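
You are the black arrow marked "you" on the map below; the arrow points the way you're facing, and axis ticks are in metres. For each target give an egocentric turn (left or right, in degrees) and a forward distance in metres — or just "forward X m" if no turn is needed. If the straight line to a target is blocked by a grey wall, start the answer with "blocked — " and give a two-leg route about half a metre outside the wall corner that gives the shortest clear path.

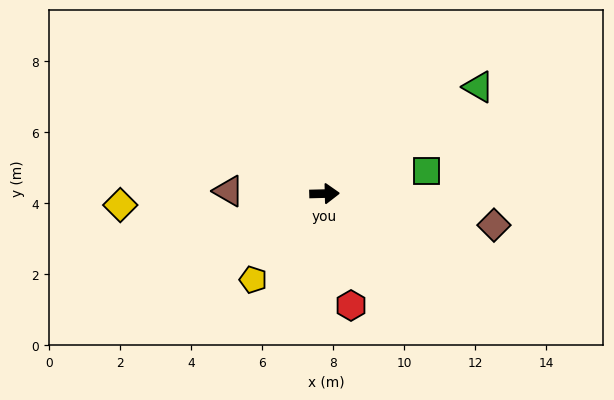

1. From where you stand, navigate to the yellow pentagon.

turn right 131°, forward 3.2 m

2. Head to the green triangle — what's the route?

turn left 33°, forward 5.3 m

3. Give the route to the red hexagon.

turn right 78°, forward 3.2 m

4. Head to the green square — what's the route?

turn left 11°, forward 2.9 m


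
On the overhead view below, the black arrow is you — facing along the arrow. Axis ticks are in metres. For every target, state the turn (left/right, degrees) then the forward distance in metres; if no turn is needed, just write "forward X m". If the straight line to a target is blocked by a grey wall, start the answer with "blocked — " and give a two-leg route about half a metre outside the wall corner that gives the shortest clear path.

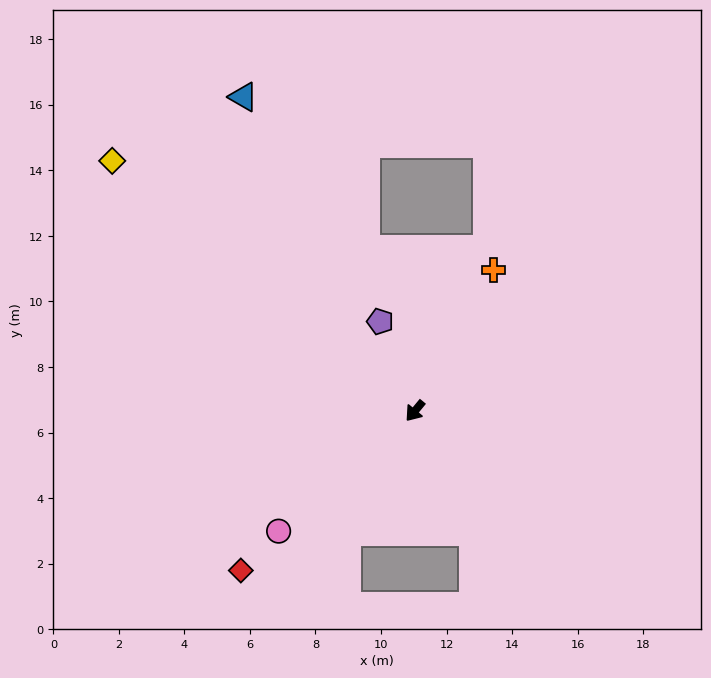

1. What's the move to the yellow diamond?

turn right 90°, forward 12.0 m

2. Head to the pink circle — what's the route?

turn right 9°, forward 5.5 m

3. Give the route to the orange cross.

turn right 170°, forward 4.9 m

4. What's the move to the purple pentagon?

turn right 119°, forward 2.9 m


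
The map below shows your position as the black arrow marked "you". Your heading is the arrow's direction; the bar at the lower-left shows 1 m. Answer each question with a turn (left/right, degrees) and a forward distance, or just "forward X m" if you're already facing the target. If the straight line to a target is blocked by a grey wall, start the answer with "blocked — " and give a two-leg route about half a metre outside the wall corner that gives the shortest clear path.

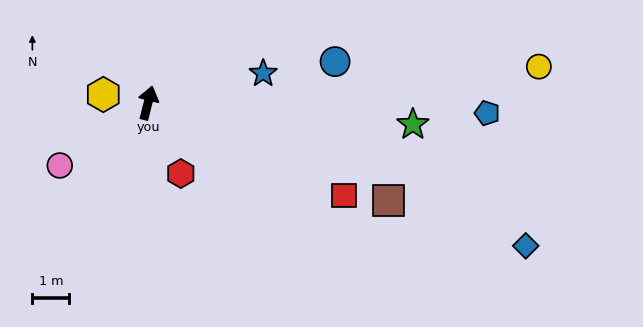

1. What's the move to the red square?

turn right 101°, forward 5.9 m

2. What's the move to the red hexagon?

turn right 141°, forward 2.1 m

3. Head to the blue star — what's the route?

turn right 61°, forward 3.2 m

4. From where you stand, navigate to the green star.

turn right 80°, forward 7.2 m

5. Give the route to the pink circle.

turn left 140°, forward 2.9 m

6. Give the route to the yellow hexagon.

turn left 94°, forward 1.2 m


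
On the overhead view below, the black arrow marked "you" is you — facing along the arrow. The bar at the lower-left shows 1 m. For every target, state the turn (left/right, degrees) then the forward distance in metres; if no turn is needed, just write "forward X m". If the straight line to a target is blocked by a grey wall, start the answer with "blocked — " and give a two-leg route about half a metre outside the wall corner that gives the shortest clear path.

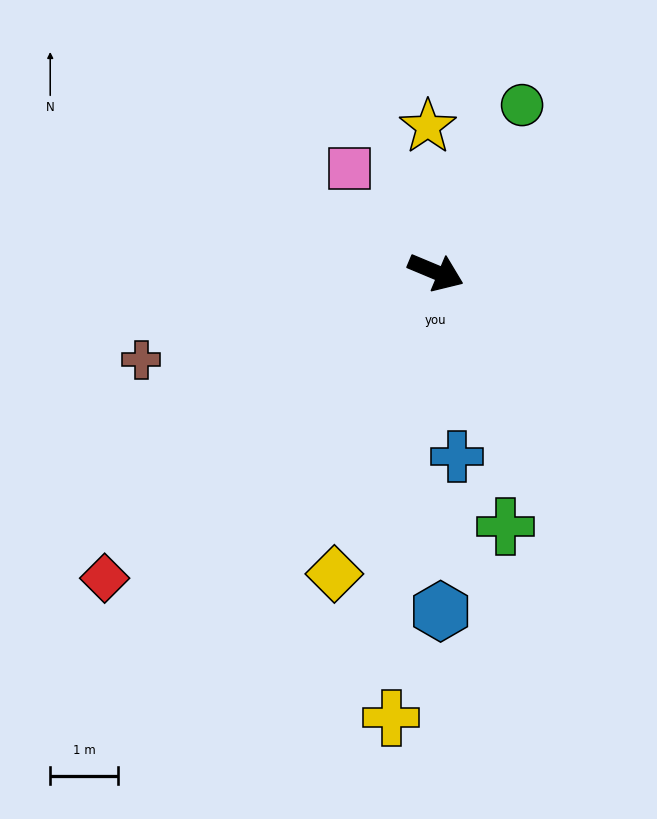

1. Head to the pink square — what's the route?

turn left 153°, forward 2.0 m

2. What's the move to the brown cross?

turn right 141°, forward 4.5 m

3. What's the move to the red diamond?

turn right 115°, forward 6.6 m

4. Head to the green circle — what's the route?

turn left 85°, forward 2.8 m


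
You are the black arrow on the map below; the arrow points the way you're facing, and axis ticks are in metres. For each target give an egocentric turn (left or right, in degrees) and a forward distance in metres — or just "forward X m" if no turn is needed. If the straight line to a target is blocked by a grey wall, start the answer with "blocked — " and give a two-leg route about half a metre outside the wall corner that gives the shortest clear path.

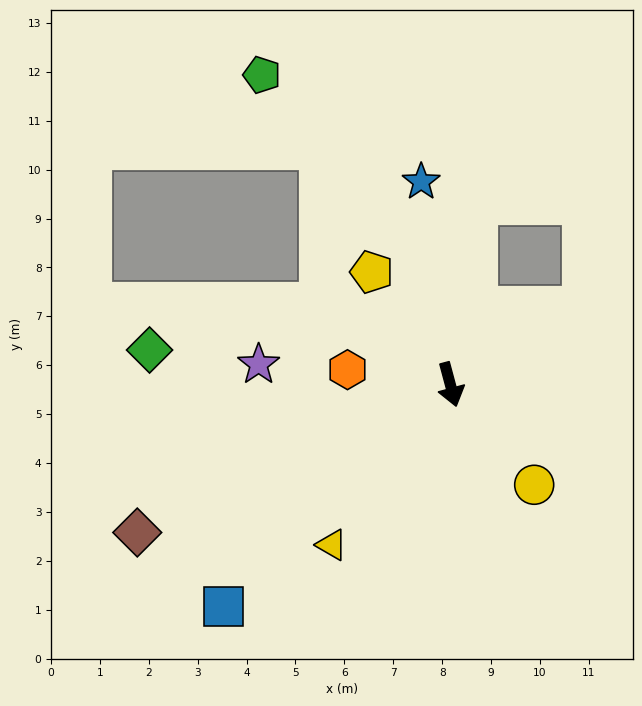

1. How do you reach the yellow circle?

turn left 25°, forward 2.7 m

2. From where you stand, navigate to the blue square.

turn right 61°, forward 6.5 m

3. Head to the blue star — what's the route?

turn left 173°, forward 4.2 m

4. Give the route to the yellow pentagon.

turn right 160°, forward 2.8 m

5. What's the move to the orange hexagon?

turn right 113°, forward 2.1 m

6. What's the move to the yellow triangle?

turn right 52°, forward 4.1 m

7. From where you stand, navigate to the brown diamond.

turn right 80°, forward 7.1 m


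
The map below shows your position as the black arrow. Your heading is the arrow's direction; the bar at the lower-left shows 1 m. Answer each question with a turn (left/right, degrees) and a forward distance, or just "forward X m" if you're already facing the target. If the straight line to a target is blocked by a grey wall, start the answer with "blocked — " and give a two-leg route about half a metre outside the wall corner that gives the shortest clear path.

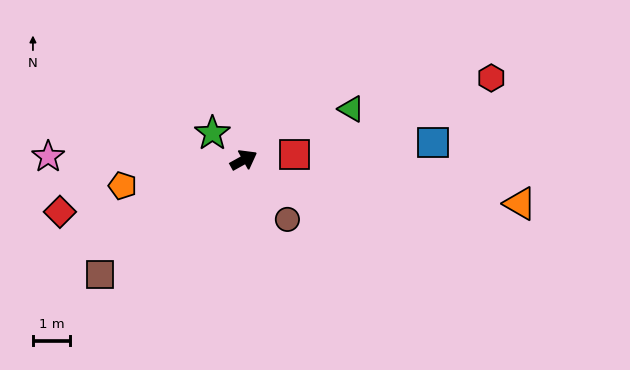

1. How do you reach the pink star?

turn left 150°, forward 5.2 m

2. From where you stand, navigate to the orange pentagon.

turn left 163°, forward 3.3 m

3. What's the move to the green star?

turn left 111°, forward 1.1 m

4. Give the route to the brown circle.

turn right 83°, forward 2.0 m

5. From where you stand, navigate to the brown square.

turn right 170°, forward 4.9 m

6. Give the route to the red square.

turn right 23°, forward 1.4 m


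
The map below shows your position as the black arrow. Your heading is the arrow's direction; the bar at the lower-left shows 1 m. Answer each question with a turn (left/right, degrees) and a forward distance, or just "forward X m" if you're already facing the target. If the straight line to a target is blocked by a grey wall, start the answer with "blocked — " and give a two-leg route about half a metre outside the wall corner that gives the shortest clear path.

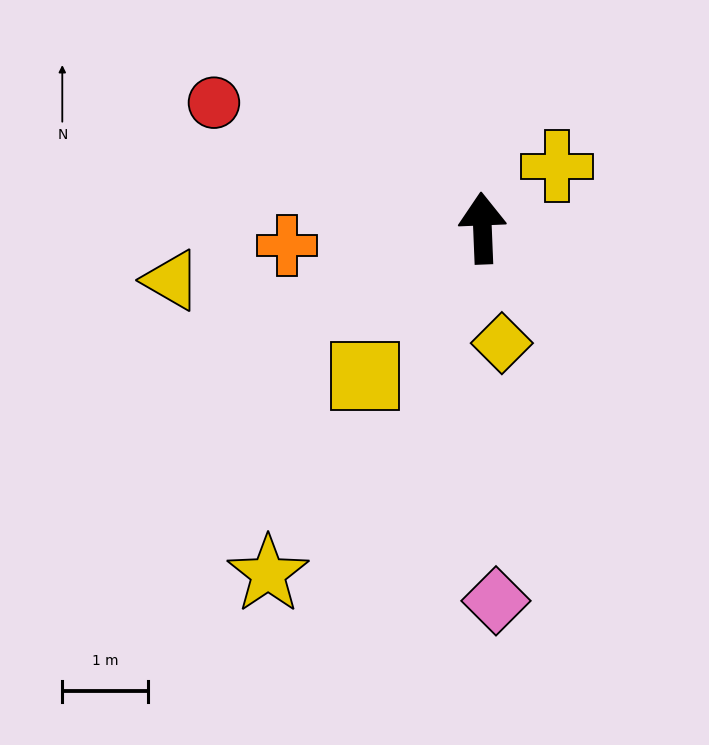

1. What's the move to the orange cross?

turn left 93°, forward 2.3 m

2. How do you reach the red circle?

turn left 63°, forward 3.5 m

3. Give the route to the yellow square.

turn left 139°, forward 2.2 m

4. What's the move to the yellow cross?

turn right 53°, forward 1.1 m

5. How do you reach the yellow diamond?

turn right 173°, forward 1.4 m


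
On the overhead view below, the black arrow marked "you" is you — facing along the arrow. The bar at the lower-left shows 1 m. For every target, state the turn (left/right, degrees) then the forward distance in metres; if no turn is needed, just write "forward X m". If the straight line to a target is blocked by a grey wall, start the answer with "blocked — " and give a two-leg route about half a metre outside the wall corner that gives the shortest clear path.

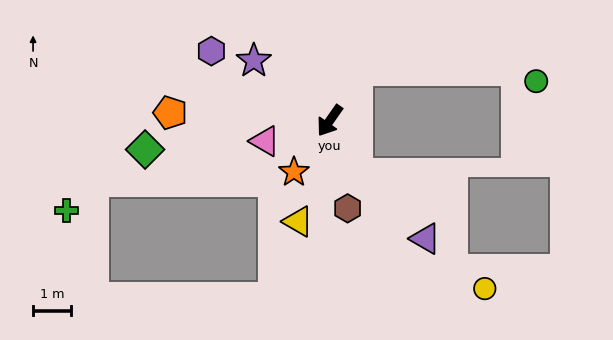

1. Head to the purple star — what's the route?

turn right 93°, forward 2.5 m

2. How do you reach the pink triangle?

turn right 38°, forward 1.8 m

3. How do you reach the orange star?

forward 1.6 m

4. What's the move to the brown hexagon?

turn left 46°, forward 2.3 m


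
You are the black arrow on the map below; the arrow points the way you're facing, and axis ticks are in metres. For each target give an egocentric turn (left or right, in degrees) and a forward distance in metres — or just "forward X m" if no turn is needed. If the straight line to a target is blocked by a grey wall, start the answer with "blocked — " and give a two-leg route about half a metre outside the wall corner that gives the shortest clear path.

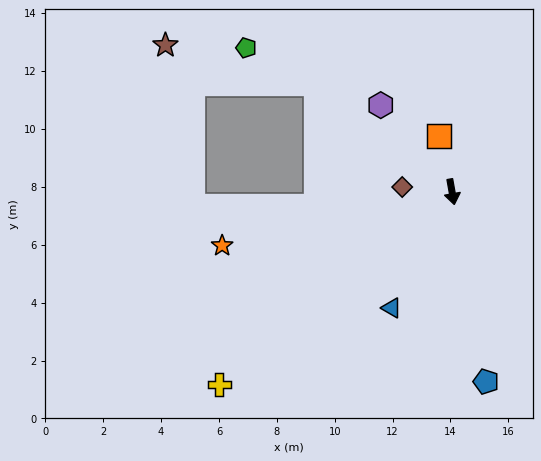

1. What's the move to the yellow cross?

turn right 60°, forward 10.4 m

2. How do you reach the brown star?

blocked — turn right 139°, forward 6.0 m, then turn left 25°, forward 5.4 m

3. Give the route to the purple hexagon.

turn right 151°, forward 3.9 m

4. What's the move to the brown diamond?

turn right 106°, forward 1.7 m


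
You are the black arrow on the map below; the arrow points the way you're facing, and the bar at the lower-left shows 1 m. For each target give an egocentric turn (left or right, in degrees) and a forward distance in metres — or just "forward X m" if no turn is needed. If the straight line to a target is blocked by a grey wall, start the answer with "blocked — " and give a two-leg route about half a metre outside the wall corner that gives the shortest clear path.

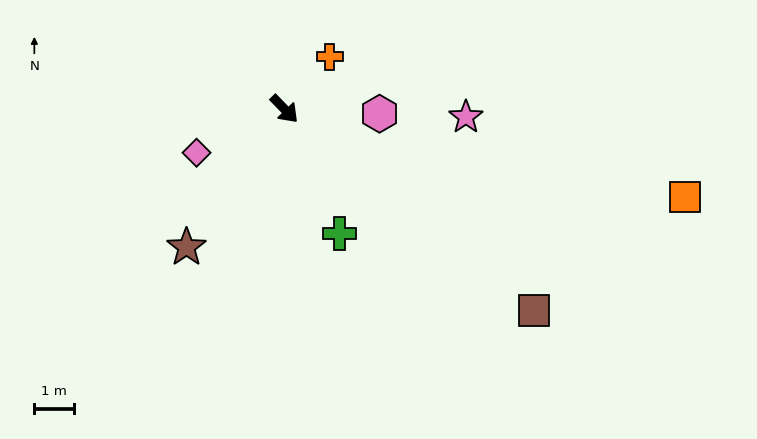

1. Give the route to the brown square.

turn left 7°, forward 8.1 m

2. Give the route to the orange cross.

turn left 95°, forward 1.8 m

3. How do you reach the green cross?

turn right 20°, forward 3.5 m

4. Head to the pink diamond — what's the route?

turn right 108°, forward 2.5 m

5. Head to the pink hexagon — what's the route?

turn left 43°, forward 2.4 m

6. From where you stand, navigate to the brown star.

turn right 79°, forward 4.3 m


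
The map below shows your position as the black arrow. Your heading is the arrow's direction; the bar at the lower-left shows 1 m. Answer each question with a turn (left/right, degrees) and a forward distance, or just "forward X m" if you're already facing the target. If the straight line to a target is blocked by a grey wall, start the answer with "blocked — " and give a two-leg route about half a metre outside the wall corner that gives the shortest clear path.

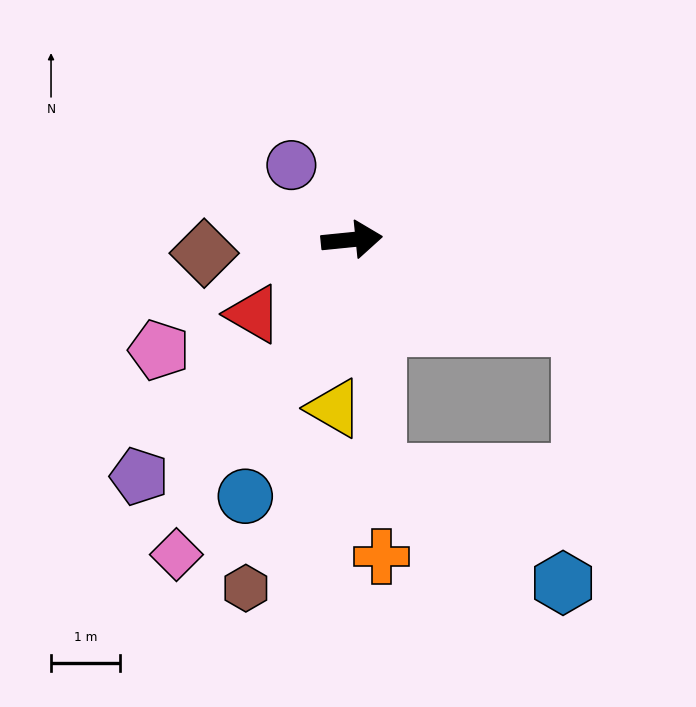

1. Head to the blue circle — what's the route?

turn right 118°, forward 4.0 m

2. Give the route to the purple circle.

turn left 123°, forward 1.4 m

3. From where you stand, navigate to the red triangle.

turn right 149°, forward 1.8 m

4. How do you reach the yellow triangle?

turn right 102°, forward 2.5 m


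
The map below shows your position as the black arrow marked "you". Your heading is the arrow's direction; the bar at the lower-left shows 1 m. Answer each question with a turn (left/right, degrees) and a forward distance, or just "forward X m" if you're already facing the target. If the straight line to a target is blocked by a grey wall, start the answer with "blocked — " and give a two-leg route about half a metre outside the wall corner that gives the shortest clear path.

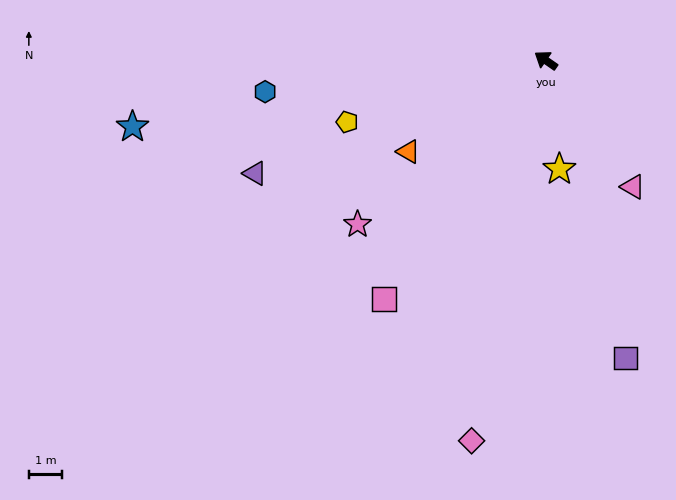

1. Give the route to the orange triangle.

turn left 68°, forward 5.0 m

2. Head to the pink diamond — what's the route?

turn left 114°, forward 11.7 m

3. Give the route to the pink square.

turn left 91°, forward 8.7 m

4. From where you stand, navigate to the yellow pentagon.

turn left 52°, forward 6.3 m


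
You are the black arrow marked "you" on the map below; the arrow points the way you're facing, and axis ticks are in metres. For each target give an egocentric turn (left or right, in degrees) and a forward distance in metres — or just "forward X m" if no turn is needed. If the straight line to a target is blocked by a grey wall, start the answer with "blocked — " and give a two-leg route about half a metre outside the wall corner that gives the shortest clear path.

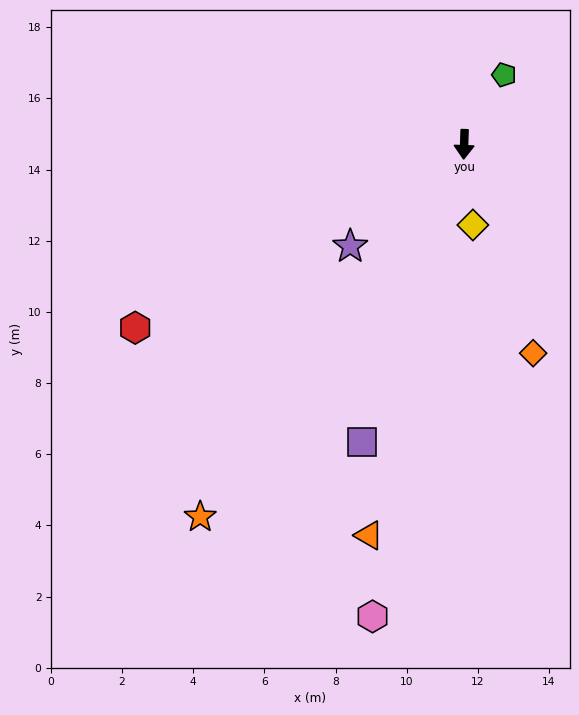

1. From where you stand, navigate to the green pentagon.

turn left 152°, forward 2.3 m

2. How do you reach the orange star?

turn right 33°, forward 12.8 m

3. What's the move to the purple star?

turn right 46°, forward 4.3 m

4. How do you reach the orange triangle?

turn right 12°, forward 11.3 m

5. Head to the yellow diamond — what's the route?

turn left 8°, forward 2.3 m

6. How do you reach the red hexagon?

turn right 59°, forward 10.6 m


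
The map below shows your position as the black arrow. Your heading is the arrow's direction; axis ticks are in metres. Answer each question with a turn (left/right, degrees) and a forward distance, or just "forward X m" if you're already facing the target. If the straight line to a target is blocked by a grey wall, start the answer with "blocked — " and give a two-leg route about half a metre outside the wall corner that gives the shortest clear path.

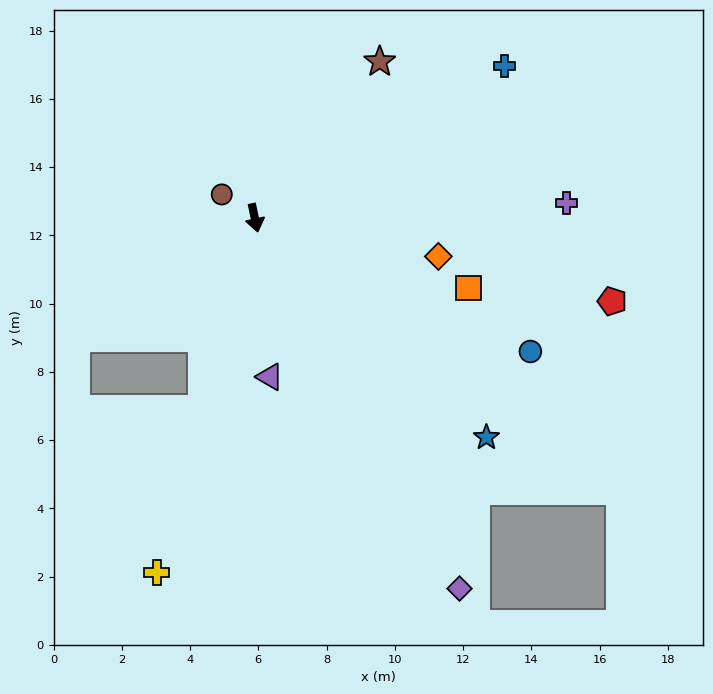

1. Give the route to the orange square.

turn left 60°, forward 6.6 m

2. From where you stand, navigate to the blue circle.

turn left 52°, forward 9.0 m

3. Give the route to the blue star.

turn left 35°, forward 9.4 m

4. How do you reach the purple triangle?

turn right 7°, forward 4.7 m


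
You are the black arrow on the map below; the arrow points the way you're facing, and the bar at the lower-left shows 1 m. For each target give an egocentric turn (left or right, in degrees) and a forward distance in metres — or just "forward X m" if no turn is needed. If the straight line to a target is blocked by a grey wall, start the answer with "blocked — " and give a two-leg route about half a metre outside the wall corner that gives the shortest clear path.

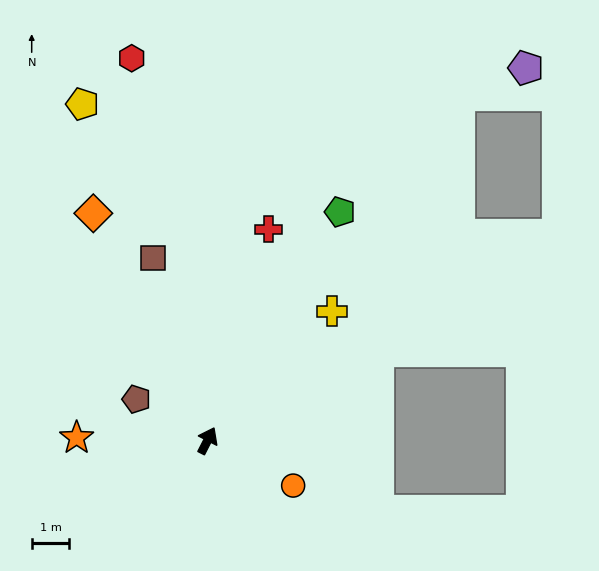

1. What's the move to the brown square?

turn left 44°, forward 5.1 m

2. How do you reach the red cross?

turn left 11°, forward 5.8 m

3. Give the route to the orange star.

turn left 116°, forward 3.5 m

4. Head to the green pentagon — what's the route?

turn right 3°, forward 7.0 m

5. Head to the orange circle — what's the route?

turn right 91°, forward 2.6 m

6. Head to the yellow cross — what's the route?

turn right 17°, forward 4.8 m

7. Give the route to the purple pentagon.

blocked — turn right 9°, forward 11.3 m, then turn right 32°, forward 1.9 m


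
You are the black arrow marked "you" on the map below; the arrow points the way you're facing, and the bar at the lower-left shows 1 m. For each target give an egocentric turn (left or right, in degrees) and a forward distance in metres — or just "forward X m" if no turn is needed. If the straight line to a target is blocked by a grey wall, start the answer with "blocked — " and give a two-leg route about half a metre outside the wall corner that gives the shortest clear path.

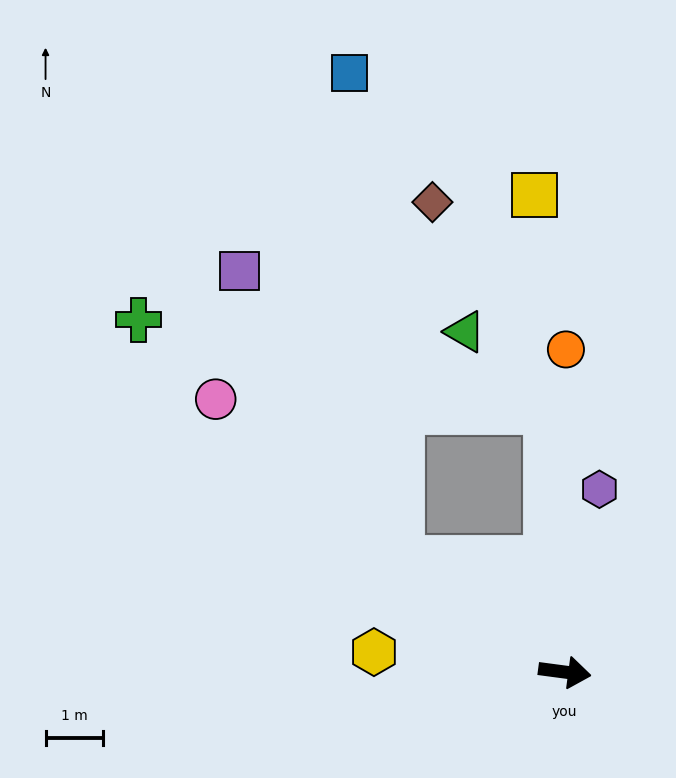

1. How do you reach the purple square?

blocked — turn left 153°, forward 3.5 m, then turn right 26°, forward 5.8 m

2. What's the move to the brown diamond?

blocked — turn left 101°, forward 4.6 m, then turn left 26°, forward 4.1 m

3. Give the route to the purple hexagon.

turn left 87°, forward 3.2 m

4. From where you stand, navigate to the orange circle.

turn left 97°, forward 5.6 m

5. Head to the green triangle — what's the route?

blocked — turn left 101°, forward 4.6 m, then turn left 43°, forward 2.0 m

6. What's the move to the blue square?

blocked — turn left 153°, forward 3.5 m, then turn right 49°, forward 8.5 m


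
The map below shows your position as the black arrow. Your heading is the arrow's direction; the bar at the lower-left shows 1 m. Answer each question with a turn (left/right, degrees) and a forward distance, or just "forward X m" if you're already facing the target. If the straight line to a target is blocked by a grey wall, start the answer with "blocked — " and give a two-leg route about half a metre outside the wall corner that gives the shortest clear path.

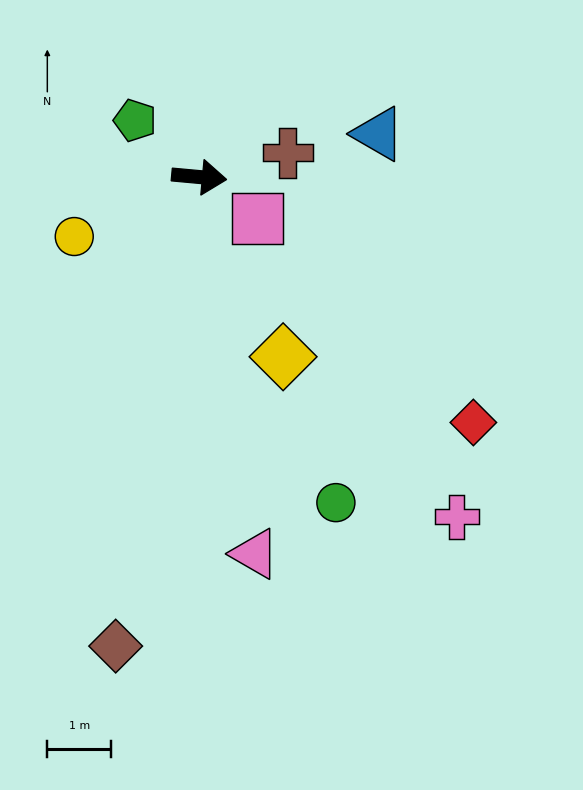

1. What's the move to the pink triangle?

turn right 76°, forward 5.9 m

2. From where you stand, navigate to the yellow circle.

turn right 149°, forward 2.2 m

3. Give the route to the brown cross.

turn left 20°, forward 1.4 m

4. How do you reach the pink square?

turn right 30°, forward 1.1 m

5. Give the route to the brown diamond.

turn right 95°, forward 7.4 m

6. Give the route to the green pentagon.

turn left 144°, forward 1.3 m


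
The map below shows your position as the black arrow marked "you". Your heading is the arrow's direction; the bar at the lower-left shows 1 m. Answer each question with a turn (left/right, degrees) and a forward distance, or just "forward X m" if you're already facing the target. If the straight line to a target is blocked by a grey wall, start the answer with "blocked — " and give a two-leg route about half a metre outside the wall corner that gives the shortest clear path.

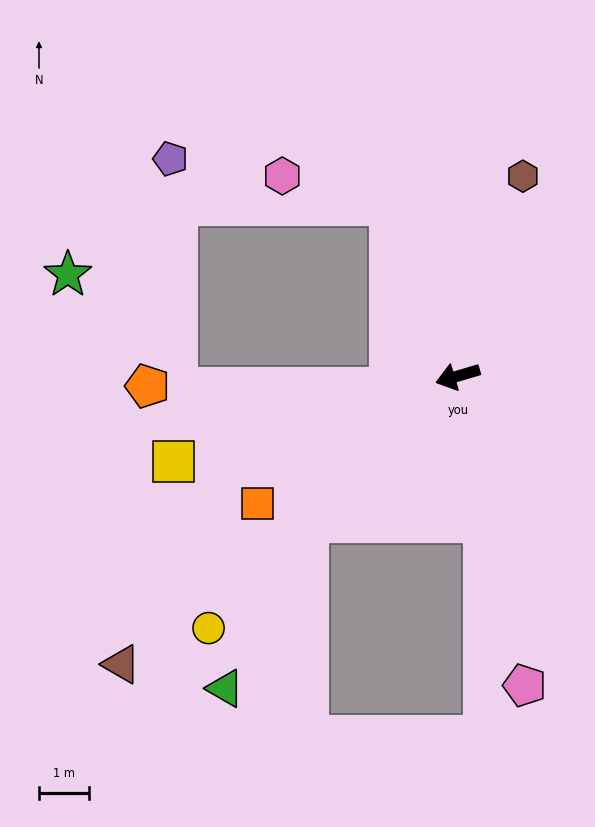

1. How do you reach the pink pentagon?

turn left 86°, forward 6.4 m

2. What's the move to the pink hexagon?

blocked — turn right 85°, forward 3.7 m, then turn left 53°, forward 2.3 m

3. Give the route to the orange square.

turn left 16°, forward 4.8 m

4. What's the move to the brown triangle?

turn left 24°, forward 8.9 m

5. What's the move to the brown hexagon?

turn right 125°, forward 4.2 m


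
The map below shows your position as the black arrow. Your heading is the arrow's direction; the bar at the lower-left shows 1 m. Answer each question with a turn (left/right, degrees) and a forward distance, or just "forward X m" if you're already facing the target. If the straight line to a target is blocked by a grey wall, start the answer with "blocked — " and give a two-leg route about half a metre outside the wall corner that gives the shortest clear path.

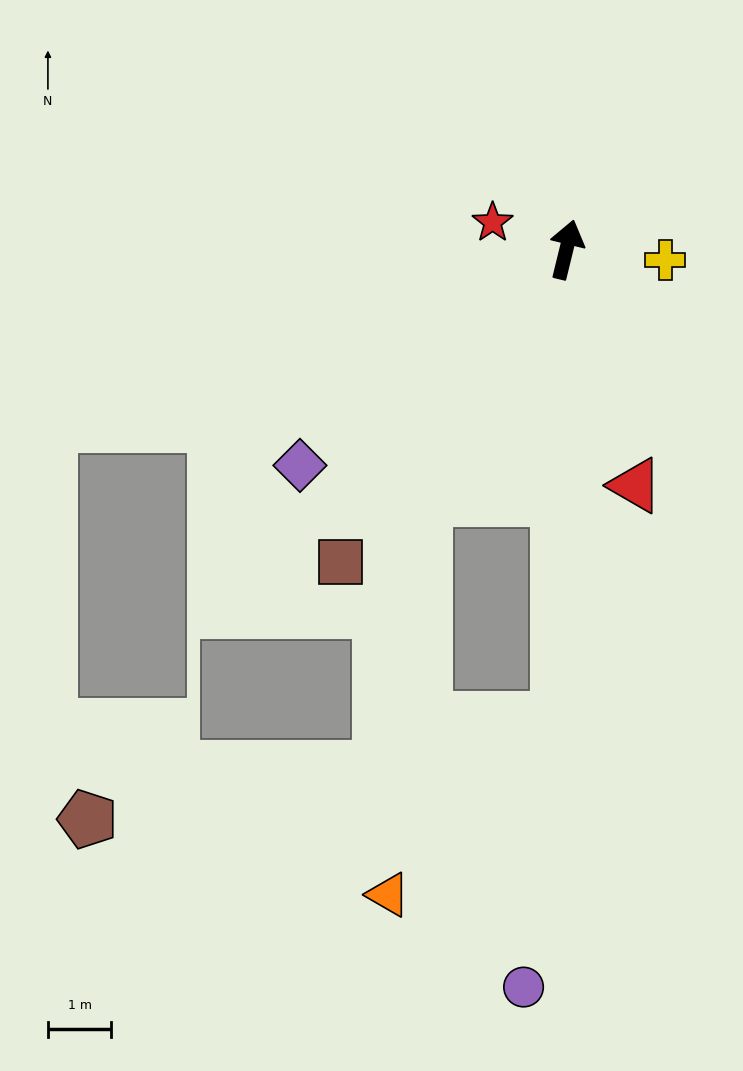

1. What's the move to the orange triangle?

blocked — turn left 164°, forward 4.5 m, then turn left 24°, forward 6.3 m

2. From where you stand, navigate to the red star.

turn left 84°, forward 1.2 m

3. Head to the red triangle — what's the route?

turn right 150°, forward 3.9 m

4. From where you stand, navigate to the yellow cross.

turn right 82°, forward 1.6 m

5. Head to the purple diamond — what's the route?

turn left 143°, forward 5.4 m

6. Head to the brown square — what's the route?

turn left 158°, forward 6.1 m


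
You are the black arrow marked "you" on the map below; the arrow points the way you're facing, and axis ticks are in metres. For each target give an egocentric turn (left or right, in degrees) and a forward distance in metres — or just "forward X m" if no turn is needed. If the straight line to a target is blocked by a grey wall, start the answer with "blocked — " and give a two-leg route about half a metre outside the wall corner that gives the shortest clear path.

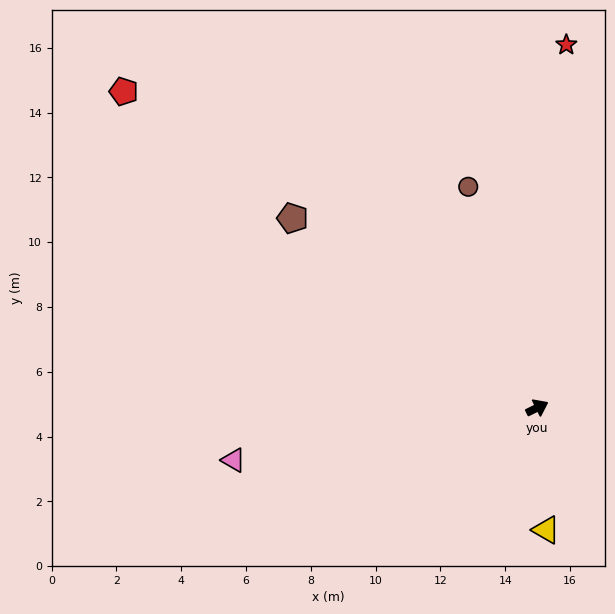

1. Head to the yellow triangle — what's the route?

turn right 112°, forward 3.8 m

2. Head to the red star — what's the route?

turn left 59°, forward 11.2 m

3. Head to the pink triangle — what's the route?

turn left 163°, forward 9.5 m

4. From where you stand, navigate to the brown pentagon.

turn left 116°, forward 9.6 m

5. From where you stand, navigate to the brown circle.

turn left 81°, forward 7.1 m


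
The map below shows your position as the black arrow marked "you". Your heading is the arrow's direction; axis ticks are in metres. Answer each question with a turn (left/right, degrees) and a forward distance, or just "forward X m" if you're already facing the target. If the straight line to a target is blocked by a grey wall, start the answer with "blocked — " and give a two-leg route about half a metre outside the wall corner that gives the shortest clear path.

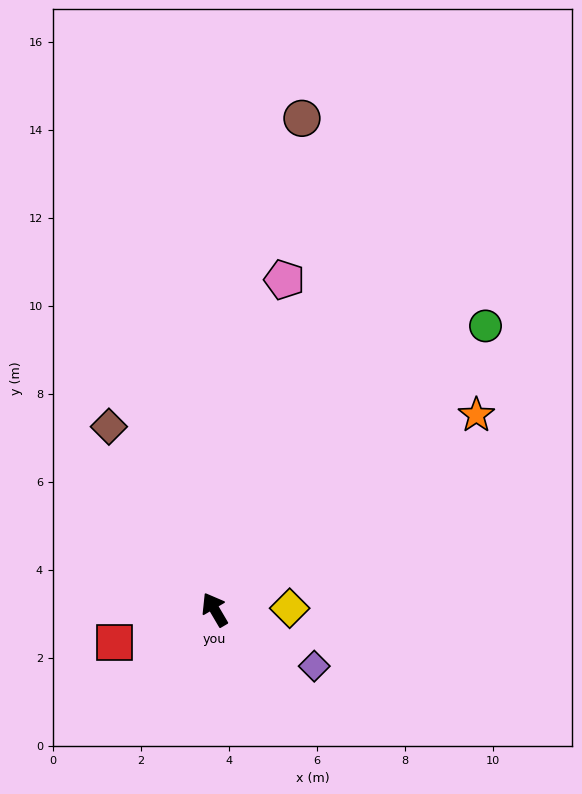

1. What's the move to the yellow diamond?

turn right 119°, forward 1.7 m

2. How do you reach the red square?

turn left 78°, forward 2.4 m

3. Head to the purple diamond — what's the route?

turn right 150°, forward 2.6 m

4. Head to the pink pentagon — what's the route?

turn right 42°, forward 7.7 m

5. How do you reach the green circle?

turn right 74°, forward 8.9 m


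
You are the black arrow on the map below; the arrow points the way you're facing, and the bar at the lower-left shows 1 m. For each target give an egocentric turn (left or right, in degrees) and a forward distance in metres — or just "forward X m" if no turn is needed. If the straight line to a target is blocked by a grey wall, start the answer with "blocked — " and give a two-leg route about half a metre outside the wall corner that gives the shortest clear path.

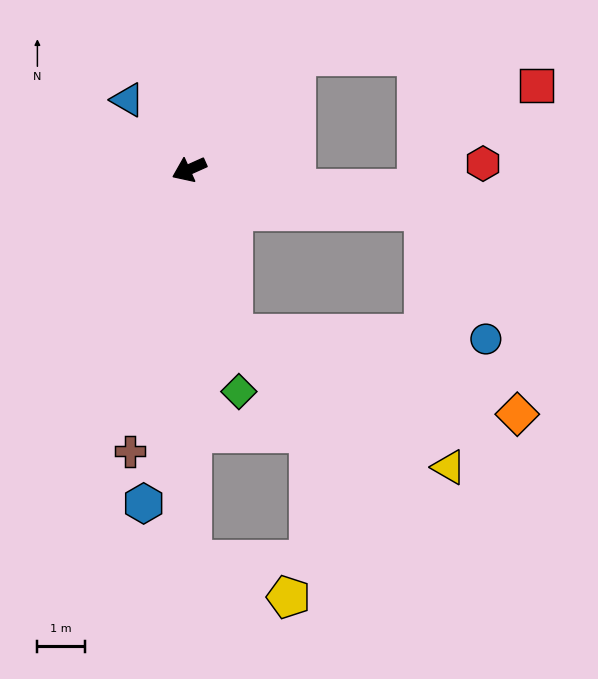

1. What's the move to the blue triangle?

turn right 73°, forward 2.0 m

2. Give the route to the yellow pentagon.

blocked — turn left 66°, forward 8.3 m, then turn left 69°, forward 2.2 m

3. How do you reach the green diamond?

turn left 78°, forward 4.8 m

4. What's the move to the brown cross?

turn left 54°, forward 6.1 m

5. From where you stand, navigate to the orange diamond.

blocked — turn left 81°, forward 3.6 m, then turn left 59°, forward 6.2 m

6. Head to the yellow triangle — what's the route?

blocked — turn left 81°, forward 3.6 m, then turn left 43°, forward 5.4 m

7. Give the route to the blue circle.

blocked — turn left 146°, forward 5.0 m, then turn right 54°, forward 3.0 m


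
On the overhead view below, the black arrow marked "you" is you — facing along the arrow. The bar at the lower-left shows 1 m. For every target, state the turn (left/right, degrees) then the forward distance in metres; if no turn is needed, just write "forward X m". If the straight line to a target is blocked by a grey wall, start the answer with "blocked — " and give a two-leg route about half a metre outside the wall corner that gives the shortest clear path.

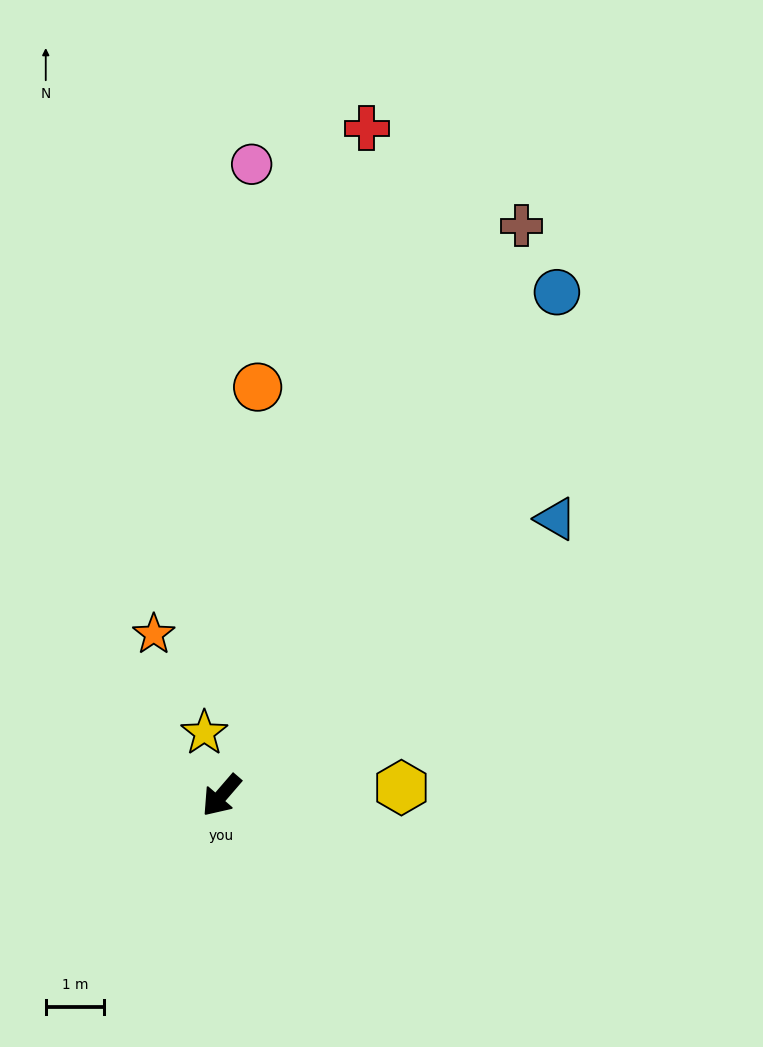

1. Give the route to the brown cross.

turn right 167°, forward 11.1 m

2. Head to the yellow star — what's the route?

turn right 124°, forward 1.1 m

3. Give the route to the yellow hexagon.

turn left 133°, forward 3.1 m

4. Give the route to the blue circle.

turn right 173°, forward 10.4 m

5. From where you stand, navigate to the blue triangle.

turn left 170°, forward 7.5 m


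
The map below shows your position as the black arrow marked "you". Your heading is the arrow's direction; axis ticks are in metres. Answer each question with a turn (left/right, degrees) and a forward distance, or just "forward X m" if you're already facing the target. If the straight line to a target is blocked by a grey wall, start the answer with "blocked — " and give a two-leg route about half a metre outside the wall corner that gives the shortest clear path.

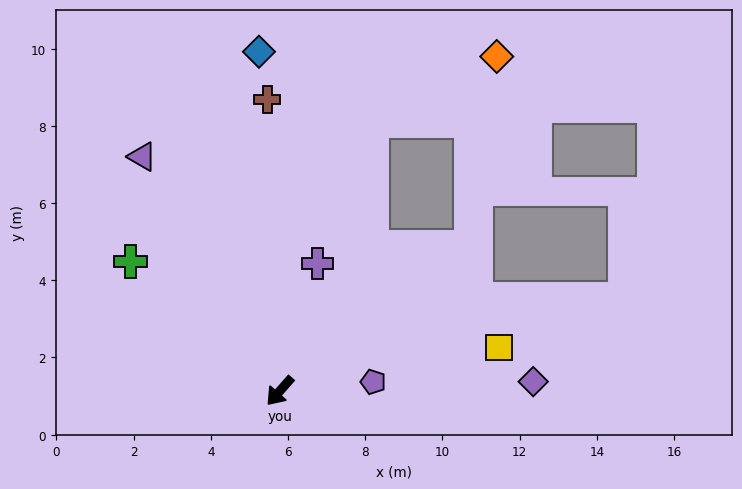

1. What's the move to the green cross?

turn right 90°, forward 5.1 m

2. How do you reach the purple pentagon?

turn left 137°, forward 2.4 m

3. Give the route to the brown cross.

turn right 136°, forward 7.6 m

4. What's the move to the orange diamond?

blocked — turn left 168°, forward 6.2 m, then turn left 45°, forward 5.0 m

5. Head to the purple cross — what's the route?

turn right 155°, forward 3.4 m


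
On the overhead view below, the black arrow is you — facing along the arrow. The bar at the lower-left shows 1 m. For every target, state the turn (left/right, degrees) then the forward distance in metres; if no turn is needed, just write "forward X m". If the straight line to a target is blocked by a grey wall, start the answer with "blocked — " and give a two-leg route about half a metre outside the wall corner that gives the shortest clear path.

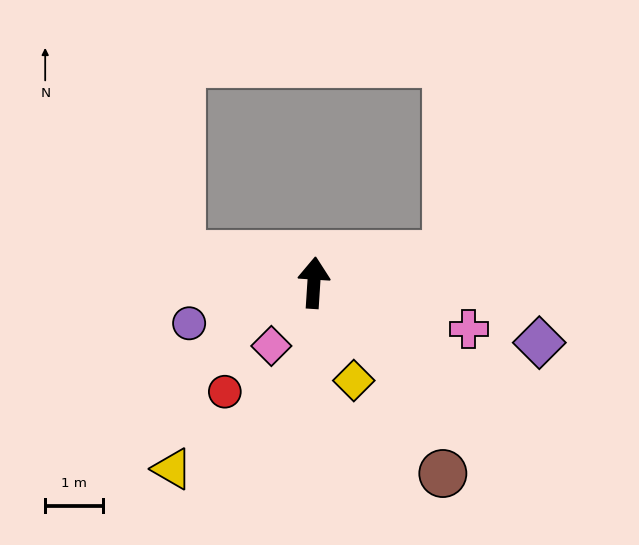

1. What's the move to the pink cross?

turn right 103°, forward 2.8 m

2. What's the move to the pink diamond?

turn left 150°, forward 1.3 m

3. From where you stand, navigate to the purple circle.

turn left 112°, forward 2.3 m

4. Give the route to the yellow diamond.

turn right 154°, forward 1.8 m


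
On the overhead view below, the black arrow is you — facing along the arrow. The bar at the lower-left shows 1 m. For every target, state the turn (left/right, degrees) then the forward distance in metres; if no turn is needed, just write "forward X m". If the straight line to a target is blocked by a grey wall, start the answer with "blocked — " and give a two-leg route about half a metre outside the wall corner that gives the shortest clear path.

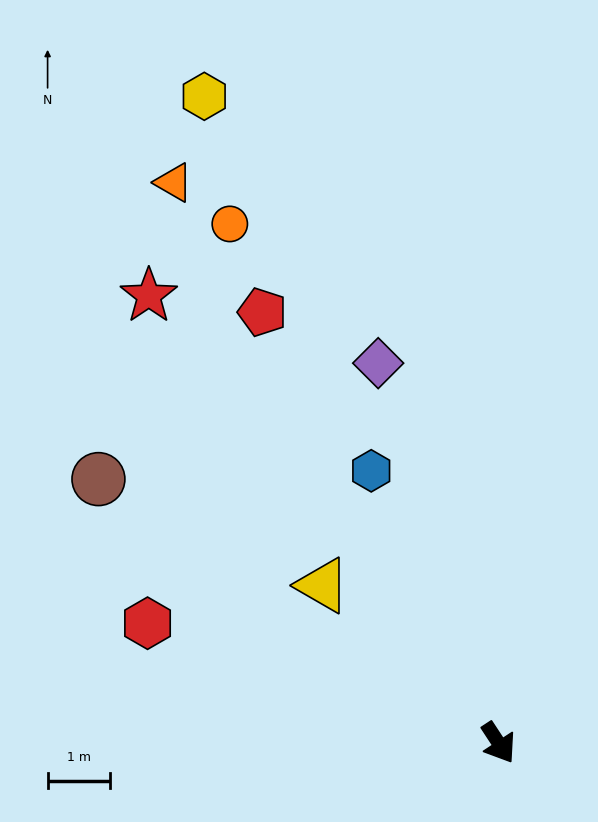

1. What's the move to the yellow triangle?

turn right 165°, forward 3.8 m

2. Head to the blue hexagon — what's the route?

turn left 172°, forward 4.8 m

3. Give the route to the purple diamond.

turn left 164°, forward 6.3 m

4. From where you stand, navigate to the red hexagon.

turn right 142°, forward 5.9 m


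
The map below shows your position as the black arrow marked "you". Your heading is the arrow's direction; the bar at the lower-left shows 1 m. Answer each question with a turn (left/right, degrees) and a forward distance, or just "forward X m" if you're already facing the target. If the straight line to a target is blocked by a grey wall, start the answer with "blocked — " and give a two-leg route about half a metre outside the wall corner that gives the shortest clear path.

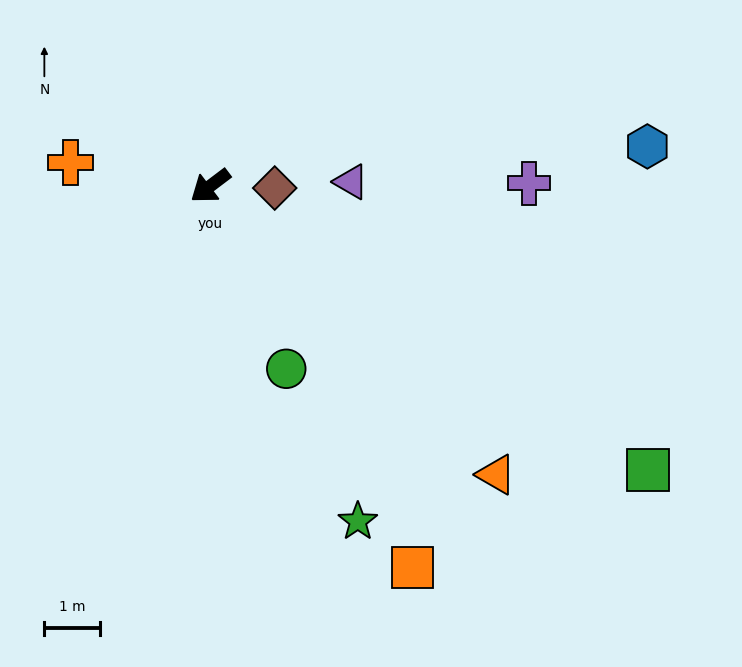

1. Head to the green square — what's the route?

turn left 110°, forward 9.4 m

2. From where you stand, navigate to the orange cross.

turn right 47°, forward 2.6 m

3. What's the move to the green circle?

turn left 75°, forward 3.6 m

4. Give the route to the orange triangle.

turn left 98°, forward 7.3 m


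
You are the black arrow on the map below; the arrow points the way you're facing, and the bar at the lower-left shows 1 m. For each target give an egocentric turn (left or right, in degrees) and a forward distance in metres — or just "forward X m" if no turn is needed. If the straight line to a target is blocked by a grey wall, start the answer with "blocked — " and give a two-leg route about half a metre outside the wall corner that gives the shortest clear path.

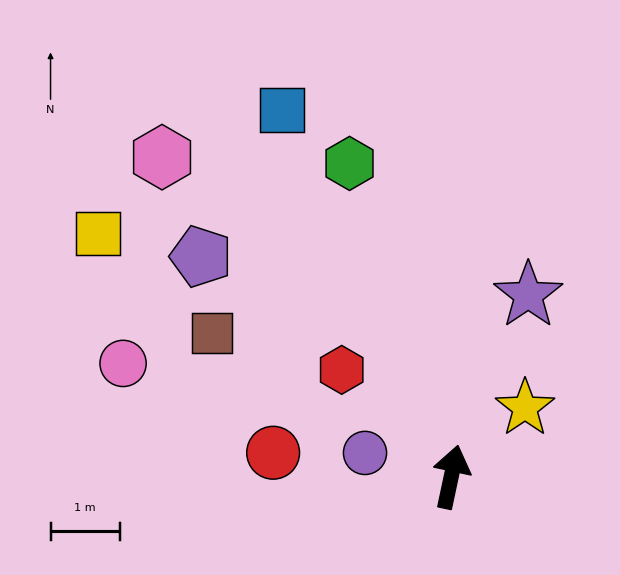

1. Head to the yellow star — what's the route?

turn right 35°, forward 1.5 m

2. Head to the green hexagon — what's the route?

turn left 30°, forward 4.8 m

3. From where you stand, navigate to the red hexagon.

turn left 58°, forward 2.2 m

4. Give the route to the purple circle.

turn left 87°, forward 1.3 m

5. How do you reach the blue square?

turn left 37°, forward 5.8 m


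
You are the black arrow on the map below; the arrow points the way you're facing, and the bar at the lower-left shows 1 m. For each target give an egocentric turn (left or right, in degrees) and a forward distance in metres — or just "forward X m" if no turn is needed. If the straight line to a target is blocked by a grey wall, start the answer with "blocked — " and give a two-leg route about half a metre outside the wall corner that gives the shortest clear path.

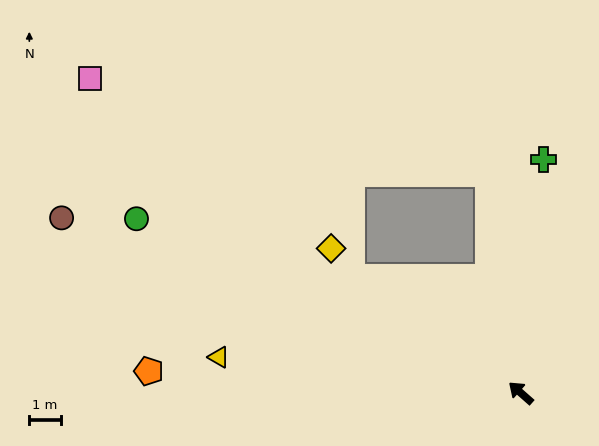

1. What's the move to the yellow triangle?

turn left 35°, forward 9.7 m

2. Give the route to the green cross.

turn right 54°, forward 7.5 m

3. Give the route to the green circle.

turn left 17°, forward 13.4 m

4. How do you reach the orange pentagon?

turn left 38°, forward 11.9 m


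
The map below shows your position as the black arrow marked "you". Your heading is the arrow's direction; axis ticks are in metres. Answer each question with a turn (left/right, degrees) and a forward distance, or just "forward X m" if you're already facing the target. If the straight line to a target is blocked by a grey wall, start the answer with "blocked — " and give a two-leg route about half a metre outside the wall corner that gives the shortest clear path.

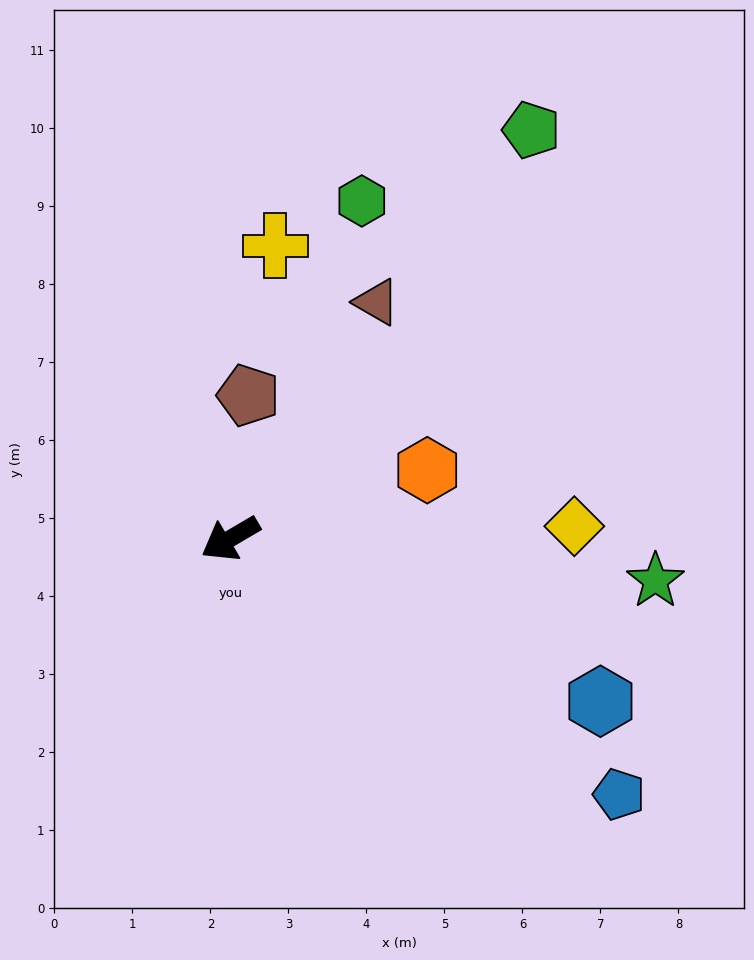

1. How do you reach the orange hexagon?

turn left 169°, forward 2.7 m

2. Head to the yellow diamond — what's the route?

turn left 152°, forward 4.4 m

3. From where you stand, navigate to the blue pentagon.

turn left 116°, forward 6.0 m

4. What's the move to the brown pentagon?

turn right 128°, forward 1.9 m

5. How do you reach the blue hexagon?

turn left 126°, forward 5.2 m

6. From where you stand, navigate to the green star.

turn left 144°, forward 5.5 m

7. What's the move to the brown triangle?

turn right 152°, forward 3.6 m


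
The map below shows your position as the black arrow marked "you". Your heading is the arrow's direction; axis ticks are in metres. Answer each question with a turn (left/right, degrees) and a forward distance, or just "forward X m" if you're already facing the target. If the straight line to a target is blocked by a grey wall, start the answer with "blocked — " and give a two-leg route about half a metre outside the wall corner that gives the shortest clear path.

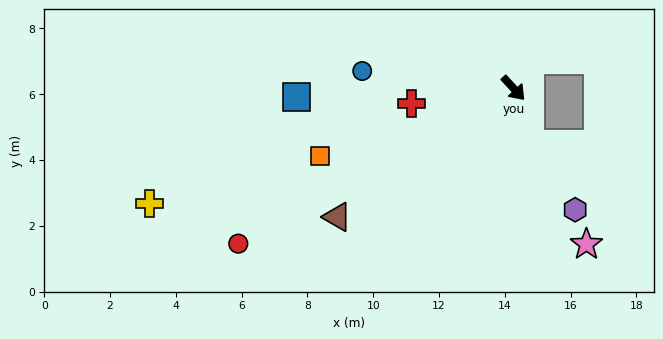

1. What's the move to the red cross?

turn right 124°, forward 3.1 m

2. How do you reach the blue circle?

turn right 139°, forward 4.6 m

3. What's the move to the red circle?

turn right 103°, forward 9.6 m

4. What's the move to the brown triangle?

turn right 96°, forward 6.6 m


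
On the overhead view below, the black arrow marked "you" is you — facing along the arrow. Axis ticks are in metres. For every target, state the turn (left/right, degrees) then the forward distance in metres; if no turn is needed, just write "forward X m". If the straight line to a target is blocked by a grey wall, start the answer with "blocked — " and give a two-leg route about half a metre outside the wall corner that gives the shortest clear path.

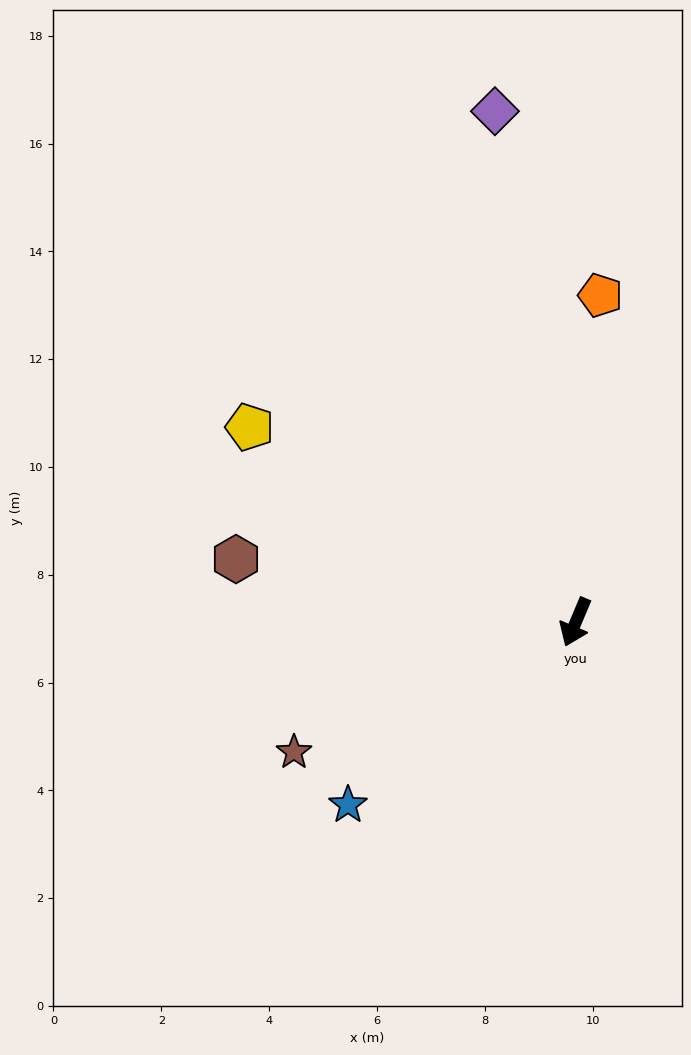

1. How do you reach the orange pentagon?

turn right 161°, forward 6.1 m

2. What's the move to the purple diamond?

turn right 148°, forward 9.6 m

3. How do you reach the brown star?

turn right 42°, forward 5.8 m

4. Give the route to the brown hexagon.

turn right 78°, forward 6.4 m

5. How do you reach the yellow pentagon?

turn right 98°, forward 7.0 m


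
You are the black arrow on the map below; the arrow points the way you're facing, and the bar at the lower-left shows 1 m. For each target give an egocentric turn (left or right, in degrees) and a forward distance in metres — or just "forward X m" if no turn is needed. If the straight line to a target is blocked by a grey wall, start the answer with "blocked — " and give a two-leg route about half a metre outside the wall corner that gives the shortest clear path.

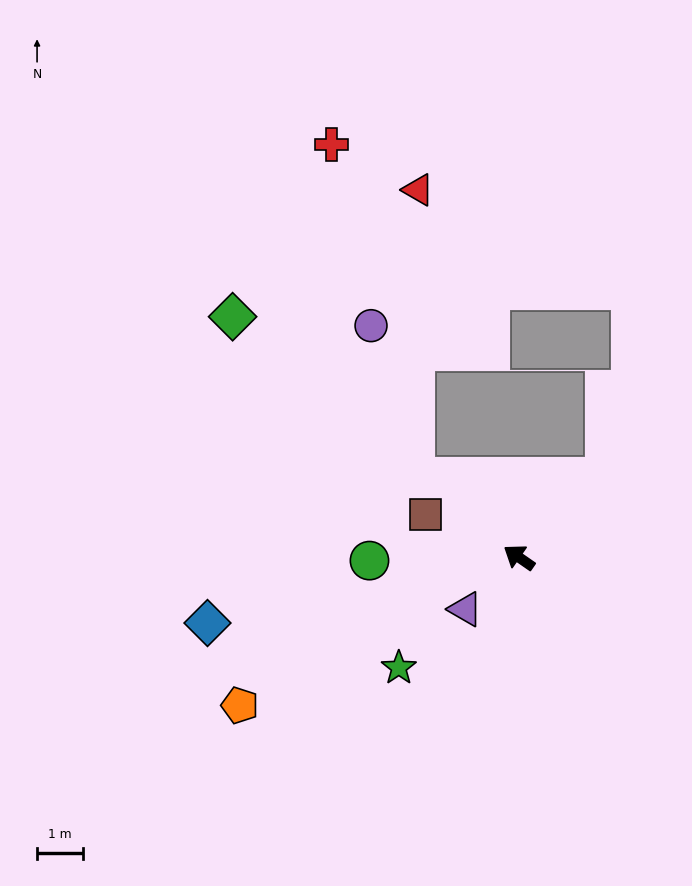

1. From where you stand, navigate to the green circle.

turn left 36°, forward 3.3 m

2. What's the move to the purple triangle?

turn left 79°, forward 1.6 m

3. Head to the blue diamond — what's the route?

turn left 47°, forward 7.0 m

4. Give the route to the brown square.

turn left 10°, forward 2.3 m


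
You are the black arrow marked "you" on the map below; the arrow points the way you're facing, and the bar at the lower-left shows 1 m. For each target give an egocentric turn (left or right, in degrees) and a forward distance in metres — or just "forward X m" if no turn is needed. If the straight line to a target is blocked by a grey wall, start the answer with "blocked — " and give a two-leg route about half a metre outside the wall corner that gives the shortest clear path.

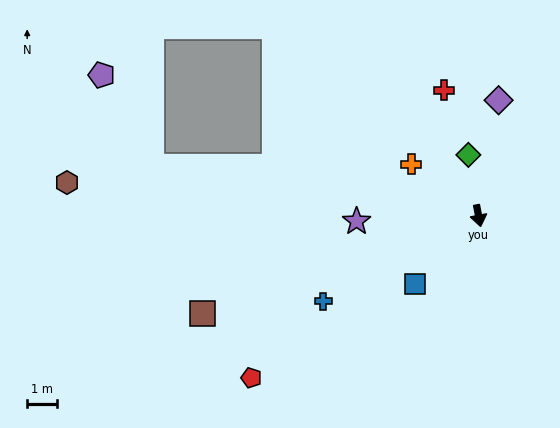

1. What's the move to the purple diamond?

turn left 159°, forward 3.9 m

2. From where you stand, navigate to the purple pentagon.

blocked — turn right 109°, forward 11.0 m, then turn right 53°, forward 3.5 m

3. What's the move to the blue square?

turn right 54°, forward 3.1 m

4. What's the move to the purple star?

turn right 98°, forward 4.1 m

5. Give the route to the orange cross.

turn right 138°, forward 2.8 m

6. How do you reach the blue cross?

turn right 72°, forward 5.9 m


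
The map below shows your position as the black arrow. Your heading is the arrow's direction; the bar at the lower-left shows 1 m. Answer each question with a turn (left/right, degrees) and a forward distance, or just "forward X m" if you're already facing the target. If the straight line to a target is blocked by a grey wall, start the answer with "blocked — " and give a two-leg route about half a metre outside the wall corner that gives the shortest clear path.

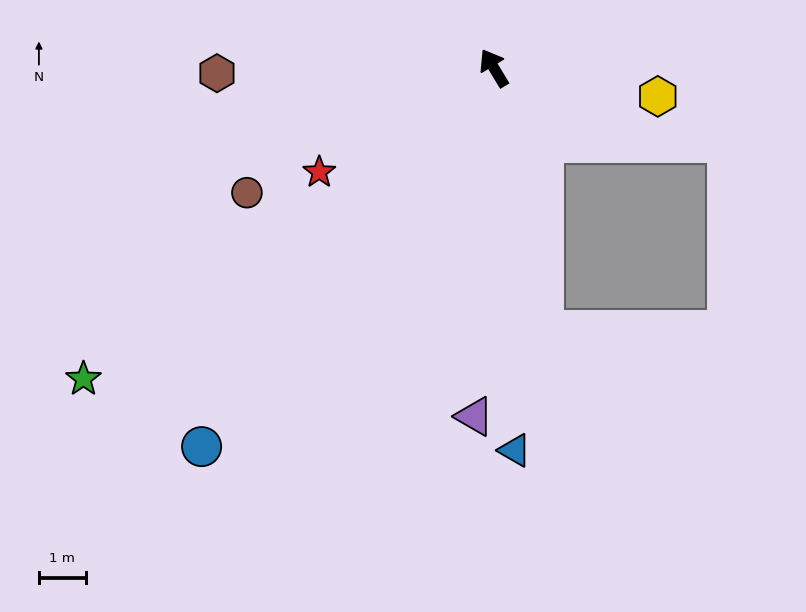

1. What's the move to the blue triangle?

turn left 152°, forward 8.2 m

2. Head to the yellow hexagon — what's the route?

turn right 131°, forward 3.5 m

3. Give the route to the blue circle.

turn left 111°, forward 10.2 m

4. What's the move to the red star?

turn left 90°, forward 4.3 m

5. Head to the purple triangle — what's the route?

turn left 146°, forward 7.4 m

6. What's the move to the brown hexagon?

turn left 60°, forward 5.9 m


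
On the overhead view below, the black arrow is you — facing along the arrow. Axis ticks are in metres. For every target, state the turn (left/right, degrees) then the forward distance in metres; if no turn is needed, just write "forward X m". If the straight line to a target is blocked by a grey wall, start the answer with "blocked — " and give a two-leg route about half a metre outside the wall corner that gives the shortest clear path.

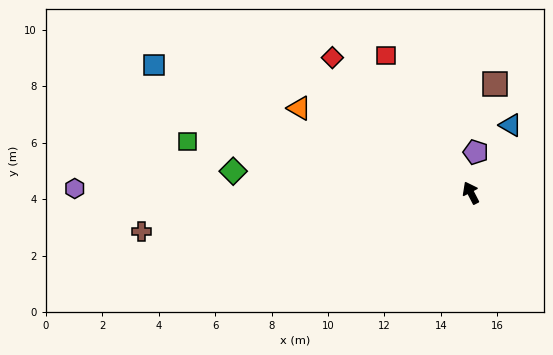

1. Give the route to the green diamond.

turn left 57°, forward 8.5 m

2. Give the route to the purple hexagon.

turn left 62°, forward 14.0 m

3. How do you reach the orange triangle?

turn left 36°, forward 6.8 m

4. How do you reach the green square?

turn left 52°, forward 10.2 m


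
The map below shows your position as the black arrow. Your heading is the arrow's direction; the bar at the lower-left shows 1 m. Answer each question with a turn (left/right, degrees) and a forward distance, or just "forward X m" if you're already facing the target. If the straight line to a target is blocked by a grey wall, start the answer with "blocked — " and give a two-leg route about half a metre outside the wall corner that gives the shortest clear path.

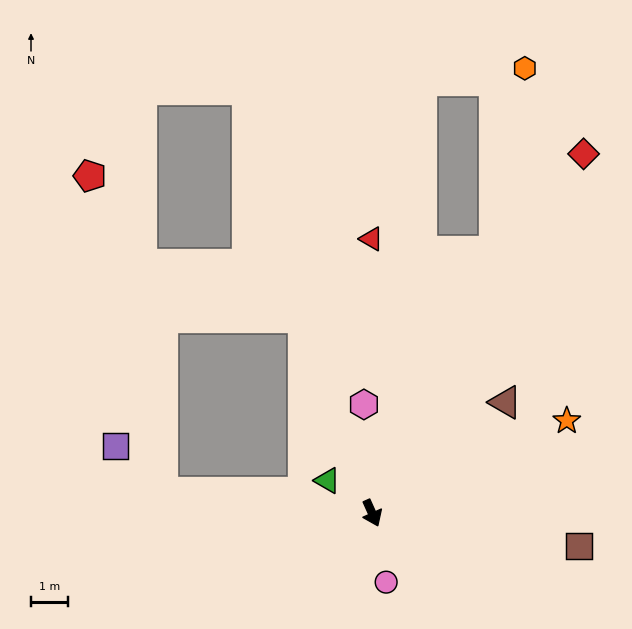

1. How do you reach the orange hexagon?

blocked — turn left 131°, forward 7.8 m, then turn left 15°, forward 5.0 m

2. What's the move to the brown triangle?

turn left 106°, forward 4.7 m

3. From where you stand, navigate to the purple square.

blocked — turn right 120°, forward 5.7 m, then turn right 39°, forward 1.8 m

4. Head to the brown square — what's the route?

turn left 57°, forward 5.7 m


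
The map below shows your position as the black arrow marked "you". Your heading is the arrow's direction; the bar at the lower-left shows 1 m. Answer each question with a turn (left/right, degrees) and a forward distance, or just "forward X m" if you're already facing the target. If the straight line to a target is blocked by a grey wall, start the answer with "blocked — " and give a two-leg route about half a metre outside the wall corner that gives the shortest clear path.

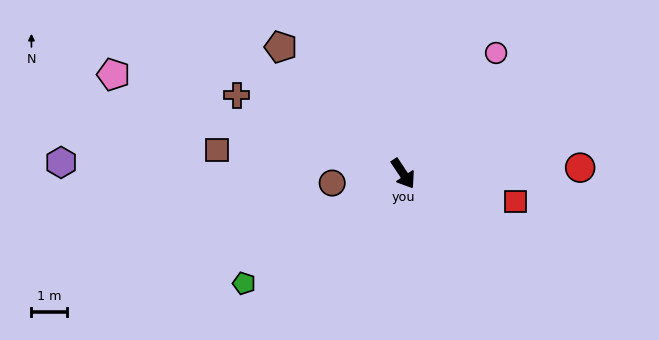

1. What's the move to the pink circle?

turn left 109°, forward 4.3 m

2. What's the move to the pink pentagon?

turn right 142°, forward 8.7 m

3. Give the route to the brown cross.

turn right 149°, forward 5.2 m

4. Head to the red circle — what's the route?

turn left 58°, forward 5.0 m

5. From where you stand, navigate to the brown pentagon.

turn right 170°, forward 5.0 m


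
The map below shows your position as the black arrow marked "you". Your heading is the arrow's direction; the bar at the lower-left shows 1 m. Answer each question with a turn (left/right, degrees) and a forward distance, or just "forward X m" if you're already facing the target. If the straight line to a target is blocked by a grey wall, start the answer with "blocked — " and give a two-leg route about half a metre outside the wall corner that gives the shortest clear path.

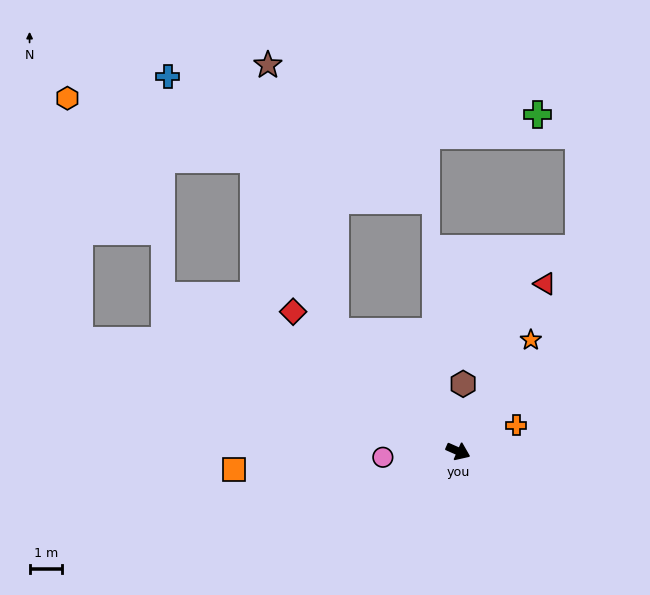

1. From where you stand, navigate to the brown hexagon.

turn left 110°, forward 2.1 m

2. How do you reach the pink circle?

turn right 152°, forward 2.3 m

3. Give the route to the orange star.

turn left 81°, forward 4.1 m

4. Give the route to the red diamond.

turn left 164°, forward 6.7 m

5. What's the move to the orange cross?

turn left 48°, forward 2.0 m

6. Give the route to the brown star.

blocked — turn left 160°, forward 5.3 m, then turn right 32°, forward 8.5 m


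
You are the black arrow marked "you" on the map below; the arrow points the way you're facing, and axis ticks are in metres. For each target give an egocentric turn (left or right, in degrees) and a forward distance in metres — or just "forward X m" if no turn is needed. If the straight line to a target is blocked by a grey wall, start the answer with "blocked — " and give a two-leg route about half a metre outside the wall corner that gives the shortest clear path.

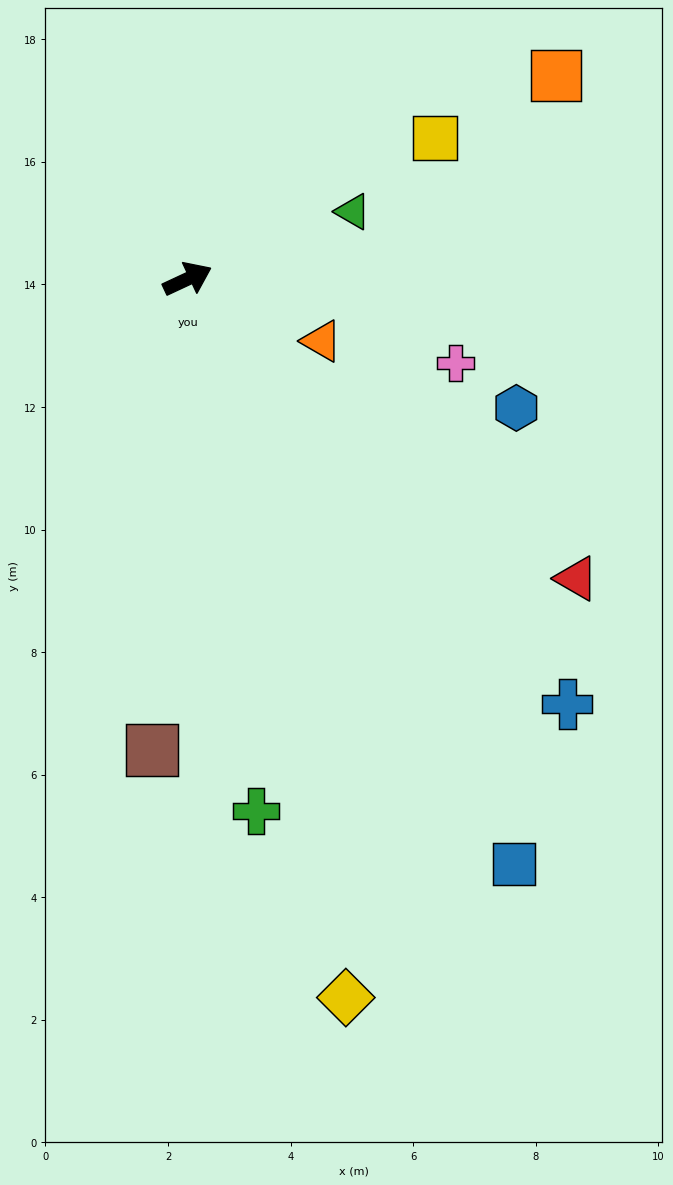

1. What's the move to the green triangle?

turn right 3°, forward 2.9 m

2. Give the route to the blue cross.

turn right 73°, forward 9.3 m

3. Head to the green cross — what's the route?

turn right 108°, forward 8.8 m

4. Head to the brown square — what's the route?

turn right 119°, forward 7.7 m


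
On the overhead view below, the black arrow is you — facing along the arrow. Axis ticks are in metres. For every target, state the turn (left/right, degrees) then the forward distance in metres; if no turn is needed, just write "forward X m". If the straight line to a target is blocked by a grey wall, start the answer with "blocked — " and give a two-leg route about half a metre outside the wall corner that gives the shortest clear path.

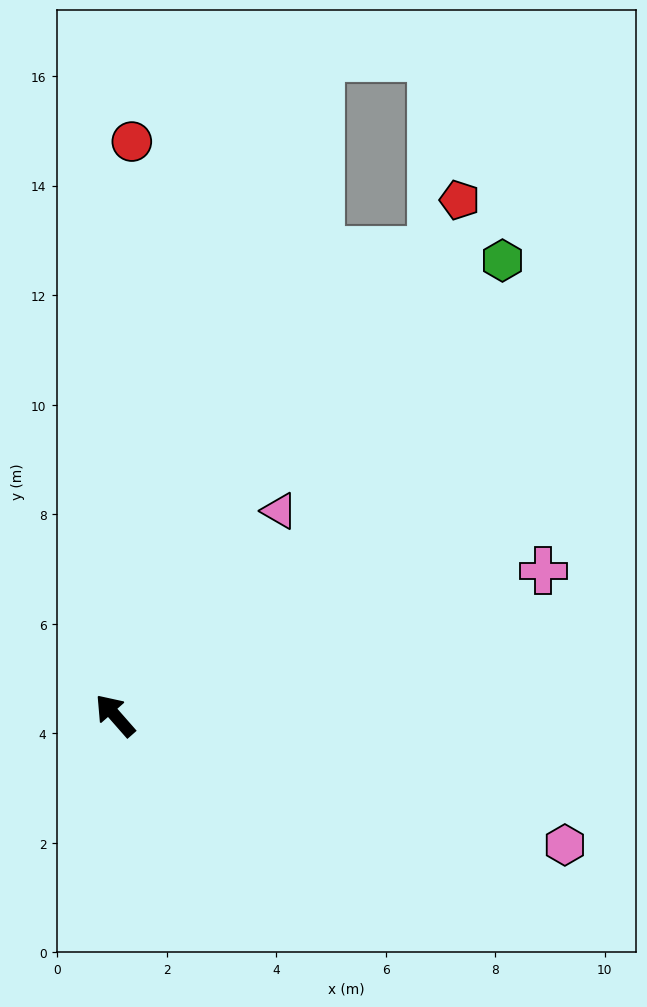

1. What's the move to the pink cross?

turn right 113°, forward 8.3 m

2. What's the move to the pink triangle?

turn right 80°, forward 4.8 m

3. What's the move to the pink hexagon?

turn right 147°, forward 8.5 m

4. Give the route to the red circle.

turn right 43°, forward 10.5 m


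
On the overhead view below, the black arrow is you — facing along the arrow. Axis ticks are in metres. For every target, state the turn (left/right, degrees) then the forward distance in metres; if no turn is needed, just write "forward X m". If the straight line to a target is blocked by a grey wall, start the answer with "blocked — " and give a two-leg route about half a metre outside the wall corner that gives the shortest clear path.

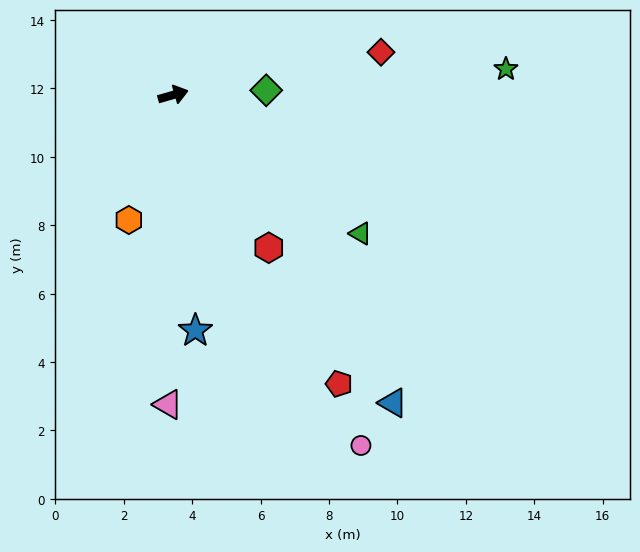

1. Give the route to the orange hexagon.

turn right 126°, forward 3.9 m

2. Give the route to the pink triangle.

turn right 107°, forward 9.0 m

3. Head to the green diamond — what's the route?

turn right 13°, forward 2.7 m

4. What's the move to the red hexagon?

turn right 74°, forward 5.3 m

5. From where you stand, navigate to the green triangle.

turn right 52°, forward 6.8 m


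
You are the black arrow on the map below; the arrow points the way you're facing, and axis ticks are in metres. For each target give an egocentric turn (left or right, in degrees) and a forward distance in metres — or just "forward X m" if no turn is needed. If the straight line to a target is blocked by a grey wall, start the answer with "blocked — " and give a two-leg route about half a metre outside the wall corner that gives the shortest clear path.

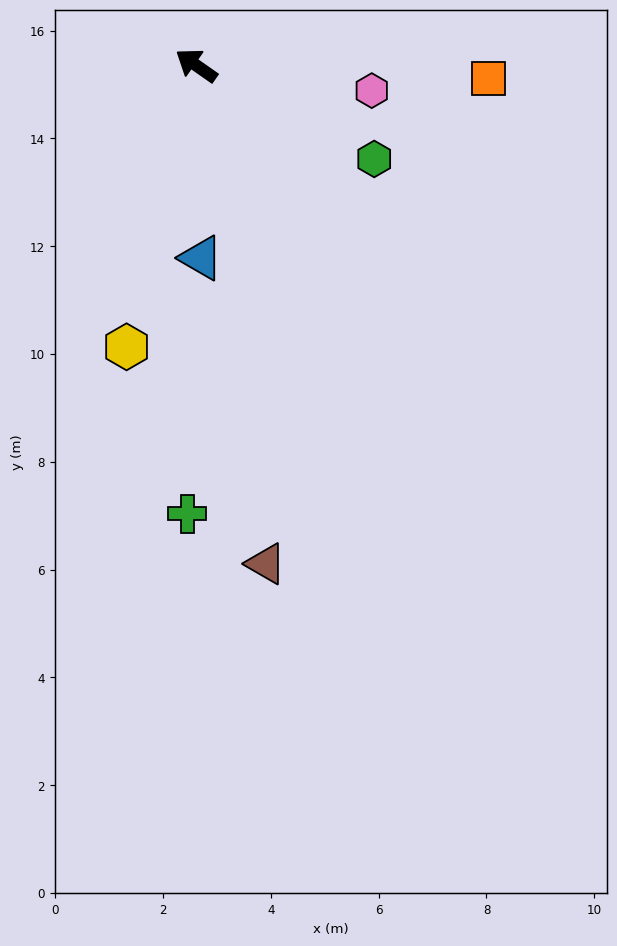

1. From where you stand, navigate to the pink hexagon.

turn right 153°, forward 3.3 m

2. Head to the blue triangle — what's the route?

turn left 126°, forward 3.6 m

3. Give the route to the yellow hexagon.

turn left 111°, forward 5.4 m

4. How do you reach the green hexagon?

turn right 173°, forward 3.7 m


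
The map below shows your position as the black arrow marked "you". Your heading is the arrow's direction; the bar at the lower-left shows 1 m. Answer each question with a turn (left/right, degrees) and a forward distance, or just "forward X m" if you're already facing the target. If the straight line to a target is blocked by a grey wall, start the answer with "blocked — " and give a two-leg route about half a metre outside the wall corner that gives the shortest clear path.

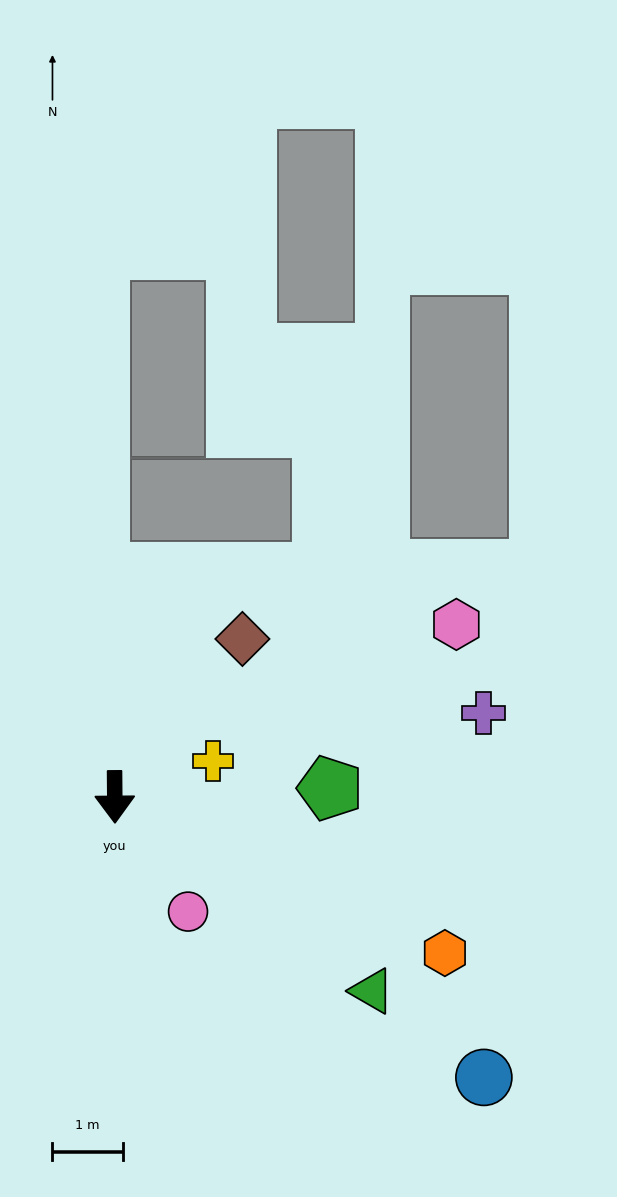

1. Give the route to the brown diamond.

turn left 141°, forward 2.9 m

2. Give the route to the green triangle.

turn left 52°, forward 4.6 m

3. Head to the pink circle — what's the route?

turn left 32°, forward 1.9 m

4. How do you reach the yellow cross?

turn left 110°, forward 1.5 m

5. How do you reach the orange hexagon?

turn left 64°, forward 5.2 m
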